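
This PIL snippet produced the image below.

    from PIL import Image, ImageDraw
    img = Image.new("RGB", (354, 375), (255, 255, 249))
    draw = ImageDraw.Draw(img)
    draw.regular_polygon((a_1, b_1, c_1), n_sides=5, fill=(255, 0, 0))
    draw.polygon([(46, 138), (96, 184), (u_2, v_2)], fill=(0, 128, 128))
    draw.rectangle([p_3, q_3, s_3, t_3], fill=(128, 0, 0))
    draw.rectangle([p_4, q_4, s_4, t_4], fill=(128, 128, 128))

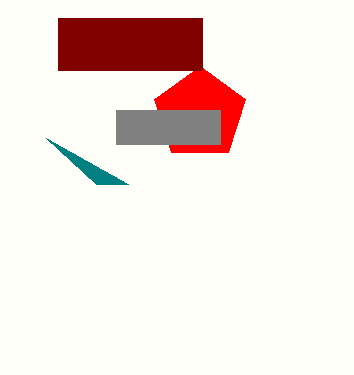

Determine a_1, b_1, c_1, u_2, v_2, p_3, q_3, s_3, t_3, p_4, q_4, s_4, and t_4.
a_1 = 200, b_1 = 114, c_1 = 48, u_2 = 128, v_2 = 184, p_3 = 58, q_3 = 18, s_3 = 202, t_3 = 70, p_4 = 116, q_4 = 110, s_4 = 220, t_4 = 144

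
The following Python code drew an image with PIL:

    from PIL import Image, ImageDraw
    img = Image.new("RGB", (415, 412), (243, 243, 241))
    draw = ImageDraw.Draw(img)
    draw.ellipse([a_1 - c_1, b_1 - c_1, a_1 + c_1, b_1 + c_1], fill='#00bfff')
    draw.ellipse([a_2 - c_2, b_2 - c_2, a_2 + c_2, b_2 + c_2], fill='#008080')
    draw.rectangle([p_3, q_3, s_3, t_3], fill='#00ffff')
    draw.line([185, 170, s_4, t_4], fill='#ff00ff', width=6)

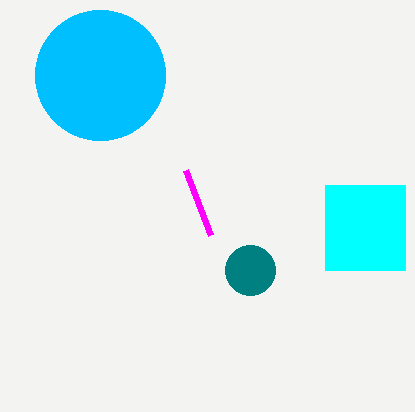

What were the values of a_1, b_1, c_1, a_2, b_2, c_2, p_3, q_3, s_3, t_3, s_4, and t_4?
a_1 = 100, b_1 = 75, c_1 = 65, a_2 = 250, b_2 = 270, c_2 = 25, p_3 = 325, q_3 = 185, s_3 = 405, t_3 = 270, s_4 = 210, t_4 = 235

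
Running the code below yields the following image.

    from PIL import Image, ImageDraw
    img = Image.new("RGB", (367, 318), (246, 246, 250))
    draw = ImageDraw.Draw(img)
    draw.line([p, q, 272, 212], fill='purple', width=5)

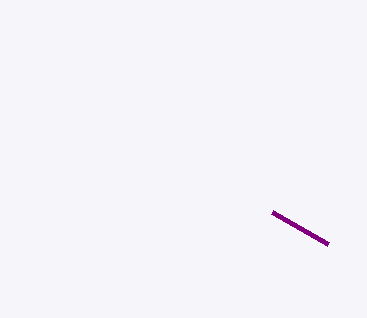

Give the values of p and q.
p = 328
q = 244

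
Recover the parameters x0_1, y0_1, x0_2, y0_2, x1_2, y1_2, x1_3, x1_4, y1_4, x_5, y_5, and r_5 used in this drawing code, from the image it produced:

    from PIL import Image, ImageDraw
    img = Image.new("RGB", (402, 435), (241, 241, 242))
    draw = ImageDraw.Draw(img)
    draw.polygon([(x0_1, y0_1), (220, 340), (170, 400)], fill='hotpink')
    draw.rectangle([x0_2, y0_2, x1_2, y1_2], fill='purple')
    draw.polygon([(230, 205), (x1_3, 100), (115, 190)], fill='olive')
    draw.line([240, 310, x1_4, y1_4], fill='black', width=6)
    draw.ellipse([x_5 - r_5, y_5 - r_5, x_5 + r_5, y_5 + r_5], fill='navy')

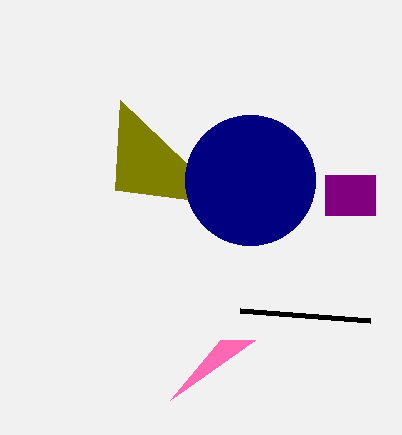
x0_1 = 255, y0_1 = 340, x0_2 = 325, y0_2 = 175, x1_2 = 375, y1_2 = 215, x1_3 = 120, x1_4 = 370, y1_4 = 320, x_5 = 250, y_5 = 180, r_5 = 65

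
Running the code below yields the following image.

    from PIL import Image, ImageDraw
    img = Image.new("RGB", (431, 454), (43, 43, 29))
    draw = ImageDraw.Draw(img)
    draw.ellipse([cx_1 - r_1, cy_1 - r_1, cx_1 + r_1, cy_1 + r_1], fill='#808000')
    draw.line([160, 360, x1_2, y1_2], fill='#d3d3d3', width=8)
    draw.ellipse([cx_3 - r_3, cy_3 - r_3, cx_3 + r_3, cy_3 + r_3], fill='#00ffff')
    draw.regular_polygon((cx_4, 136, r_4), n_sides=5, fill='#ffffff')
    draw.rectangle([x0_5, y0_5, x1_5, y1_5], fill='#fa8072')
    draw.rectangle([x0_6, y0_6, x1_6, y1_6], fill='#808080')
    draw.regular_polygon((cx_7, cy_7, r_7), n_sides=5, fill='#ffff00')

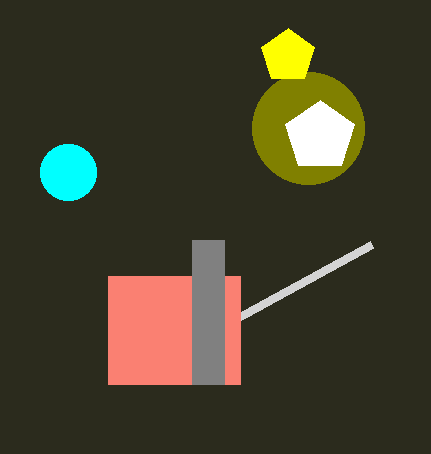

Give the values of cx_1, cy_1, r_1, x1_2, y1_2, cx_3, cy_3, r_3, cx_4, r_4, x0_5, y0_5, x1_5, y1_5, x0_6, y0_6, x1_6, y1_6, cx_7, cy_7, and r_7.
cx_1 = 308
cy_1 = 128
r_1 = 56
x1_2 = 372
y1_2 = 244
cx_3 = 68
cy_3 = 172
r_3 = 28
cx_4 = 320
r_4 = 36
x0_5 = 108
y0_5 = 276
x1_5 = 240
y1_5 = 384
x0_6 = 192
y0_6 = 240
x1_6 = 224
y1_6 = 384
cx_7 = 288
cy_7 = 56
r_7 = 28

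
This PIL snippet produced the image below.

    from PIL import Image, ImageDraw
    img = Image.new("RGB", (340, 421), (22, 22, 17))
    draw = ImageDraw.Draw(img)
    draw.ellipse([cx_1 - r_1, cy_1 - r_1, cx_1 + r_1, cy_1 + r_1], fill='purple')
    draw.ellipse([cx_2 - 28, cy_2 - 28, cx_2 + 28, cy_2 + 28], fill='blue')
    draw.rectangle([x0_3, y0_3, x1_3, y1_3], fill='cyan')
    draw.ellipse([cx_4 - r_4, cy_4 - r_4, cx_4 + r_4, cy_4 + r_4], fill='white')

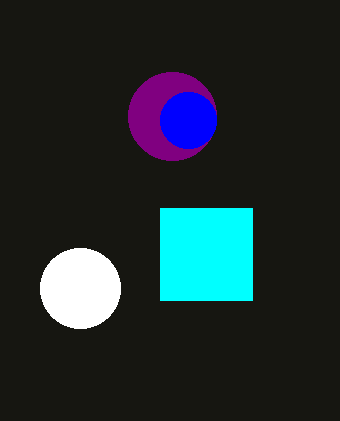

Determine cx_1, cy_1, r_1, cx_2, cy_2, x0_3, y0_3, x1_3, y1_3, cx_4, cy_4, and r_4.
cx_1 = 172, cy_1 = 116, r_1 = 44, cx_2 = 188, cy_2 = 120, x0_3 = 160, y0_3 = 208, x1_3 = 252, y1_3 = 300, cx_4 = 80, cy_4 = 288, r_4 = 40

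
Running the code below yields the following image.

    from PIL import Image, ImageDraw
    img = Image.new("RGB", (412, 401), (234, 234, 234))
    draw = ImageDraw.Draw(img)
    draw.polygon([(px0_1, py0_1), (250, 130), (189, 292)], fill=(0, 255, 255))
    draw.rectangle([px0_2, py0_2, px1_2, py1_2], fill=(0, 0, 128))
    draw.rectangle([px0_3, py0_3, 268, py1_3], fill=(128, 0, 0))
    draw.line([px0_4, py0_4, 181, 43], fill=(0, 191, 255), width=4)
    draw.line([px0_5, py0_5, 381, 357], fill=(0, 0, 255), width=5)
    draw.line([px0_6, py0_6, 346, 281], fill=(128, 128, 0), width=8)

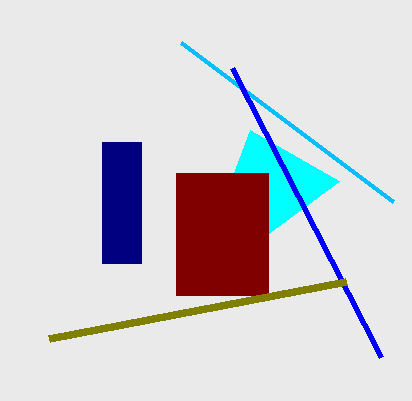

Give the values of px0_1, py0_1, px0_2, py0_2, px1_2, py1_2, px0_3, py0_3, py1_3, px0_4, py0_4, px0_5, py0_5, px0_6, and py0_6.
px0_1 = 339; py0_1 = 181; px0_2 = 102; py0_2 = 142; px1_2 = 141; py1_2 = 263; px0_3 = 176; py0_3 = 173; py1_3 = 295; px0_4 = 393; py0_4 = 202; px0_5 = 232; py0_5 = 68; px0_6 = 49; py0_6 = 338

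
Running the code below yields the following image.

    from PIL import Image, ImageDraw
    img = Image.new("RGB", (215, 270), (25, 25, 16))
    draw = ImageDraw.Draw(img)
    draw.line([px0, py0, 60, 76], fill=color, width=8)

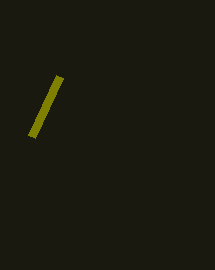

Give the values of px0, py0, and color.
px0 = 32
py0 = 136
color = 'olive'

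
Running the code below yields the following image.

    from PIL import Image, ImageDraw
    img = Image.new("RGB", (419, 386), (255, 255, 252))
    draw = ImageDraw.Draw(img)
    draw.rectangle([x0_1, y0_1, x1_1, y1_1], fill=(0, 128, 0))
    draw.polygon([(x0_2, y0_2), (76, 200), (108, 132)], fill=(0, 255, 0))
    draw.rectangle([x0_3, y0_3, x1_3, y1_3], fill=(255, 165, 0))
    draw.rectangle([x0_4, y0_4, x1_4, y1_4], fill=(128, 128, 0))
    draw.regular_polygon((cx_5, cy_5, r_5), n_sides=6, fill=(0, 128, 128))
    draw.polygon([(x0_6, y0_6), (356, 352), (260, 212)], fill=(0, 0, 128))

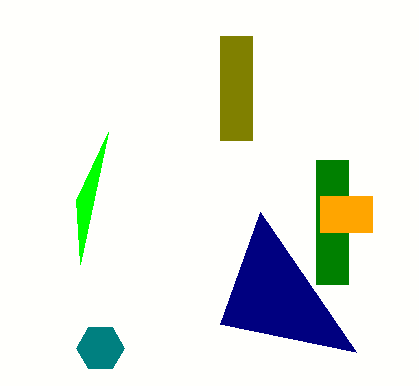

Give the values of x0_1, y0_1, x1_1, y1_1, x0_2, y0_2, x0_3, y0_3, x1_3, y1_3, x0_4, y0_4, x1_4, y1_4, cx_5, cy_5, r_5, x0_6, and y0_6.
x0_1 = 316; y0_1 = 160; x1_1 = 348; y1_1 = 284; x0_2 = 80; y0_2 = 264; x0_3 = 320; y0_3 = 196; x1_3 = 372; y1_3 = 232; x0_4 = 220; y0_4 = 36; x1_4 = 252; y1_4 = 140; cx_5 = 100; cy_5 = 348; r_5 = 24; x0_6 = 220; y0_6 = 324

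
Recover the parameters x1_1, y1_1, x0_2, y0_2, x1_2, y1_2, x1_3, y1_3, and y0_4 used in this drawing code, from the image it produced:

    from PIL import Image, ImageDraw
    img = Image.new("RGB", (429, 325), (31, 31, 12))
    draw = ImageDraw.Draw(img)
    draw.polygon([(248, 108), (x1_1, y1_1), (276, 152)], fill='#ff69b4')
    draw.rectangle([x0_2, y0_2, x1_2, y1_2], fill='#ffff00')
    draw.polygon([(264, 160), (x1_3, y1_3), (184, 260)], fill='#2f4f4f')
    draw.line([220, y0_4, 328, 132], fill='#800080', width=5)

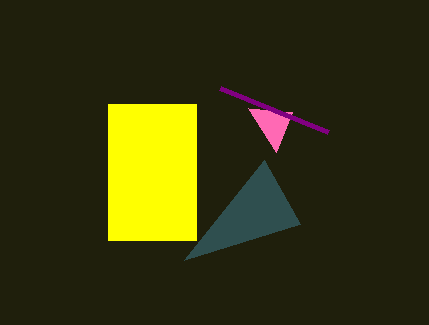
x1_1 = 292; y1_1 = 112; x0_2 = 108; y0_2 = 104; x1_2 = 196; y1_2 = 240; x1_3 = 300; y1_3 = 224; y0_4 = 88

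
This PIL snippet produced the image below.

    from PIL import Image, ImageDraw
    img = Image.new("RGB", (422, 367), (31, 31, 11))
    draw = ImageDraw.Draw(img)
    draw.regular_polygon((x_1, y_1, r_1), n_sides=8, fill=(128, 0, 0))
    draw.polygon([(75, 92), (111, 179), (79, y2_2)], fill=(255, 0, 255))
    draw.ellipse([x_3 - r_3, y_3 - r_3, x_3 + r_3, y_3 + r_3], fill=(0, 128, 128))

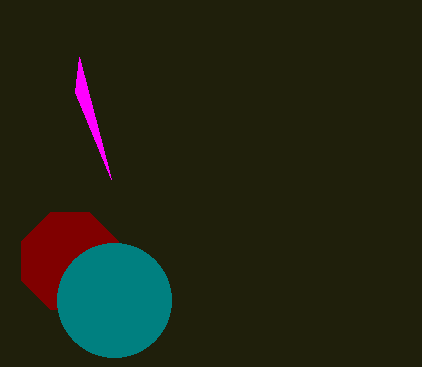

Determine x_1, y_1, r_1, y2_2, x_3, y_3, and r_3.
x_1 = 70, y_1 = 261, r_1 = 52, y2_2 = 57, x_3 = 114, y_3 = 300, r_3 = 57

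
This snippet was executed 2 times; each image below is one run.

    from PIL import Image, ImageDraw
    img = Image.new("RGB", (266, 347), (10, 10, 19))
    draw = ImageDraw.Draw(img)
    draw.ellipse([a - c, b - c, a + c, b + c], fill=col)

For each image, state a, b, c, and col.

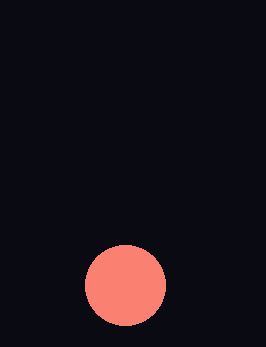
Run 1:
a = 125
b = 285
c = 40
col = 'salmon'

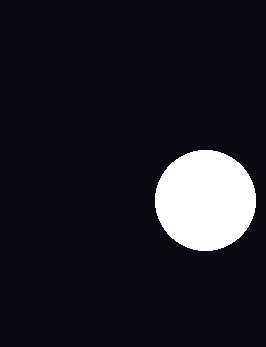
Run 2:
a = 205; b = 200; c = 50; col = 'white'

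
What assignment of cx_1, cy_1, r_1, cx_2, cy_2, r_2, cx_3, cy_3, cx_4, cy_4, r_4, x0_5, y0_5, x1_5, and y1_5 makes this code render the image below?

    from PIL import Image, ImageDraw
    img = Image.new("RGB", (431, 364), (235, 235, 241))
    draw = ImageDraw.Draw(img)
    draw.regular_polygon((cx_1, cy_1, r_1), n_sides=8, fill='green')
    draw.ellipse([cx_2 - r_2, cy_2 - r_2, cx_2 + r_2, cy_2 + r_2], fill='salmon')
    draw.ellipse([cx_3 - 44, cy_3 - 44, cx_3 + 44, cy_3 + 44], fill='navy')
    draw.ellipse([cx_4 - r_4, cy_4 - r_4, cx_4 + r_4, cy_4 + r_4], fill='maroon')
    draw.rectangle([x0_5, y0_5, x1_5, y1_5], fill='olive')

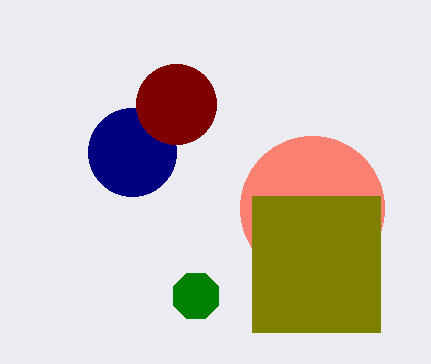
cx_1 = 196; cy_1 = 296; r_1 = 24; cx_2 = 312; cy_2 = 208; r_2 = 72; cx_3 = 132; cy_3 = 152; cx_4 = 176; cy_4 = 104; r_4 = 40; x0_5 = 252; y0_5 = 196; x1_5 = 380; y1_5 = 332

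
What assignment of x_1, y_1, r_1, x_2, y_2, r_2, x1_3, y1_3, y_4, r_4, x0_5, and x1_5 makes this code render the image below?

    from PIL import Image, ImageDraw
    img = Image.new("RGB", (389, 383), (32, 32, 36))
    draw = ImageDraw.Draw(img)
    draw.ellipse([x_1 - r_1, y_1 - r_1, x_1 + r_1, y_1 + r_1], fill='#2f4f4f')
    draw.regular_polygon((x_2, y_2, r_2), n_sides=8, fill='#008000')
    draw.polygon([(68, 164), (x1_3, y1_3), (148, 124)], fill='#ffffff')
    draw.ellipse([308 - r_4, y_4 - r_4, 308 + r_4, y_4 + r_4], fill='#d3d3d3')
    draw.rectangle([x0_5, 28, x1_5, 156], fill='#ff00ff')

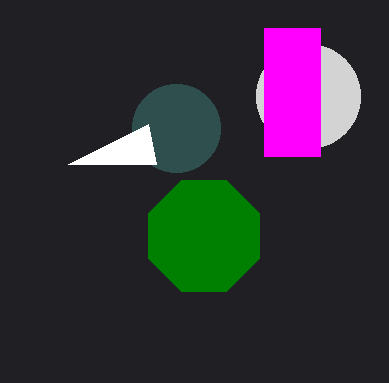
x_1 = 176, y_1 = 128, r_1 = 44, x_2 = 204, y_2 = 236, r_2 = 60, x1_3 = 156, y1_3 = 164, y_4 = 96, r_4 = 52, x0_5 = 264, x1_5 = 320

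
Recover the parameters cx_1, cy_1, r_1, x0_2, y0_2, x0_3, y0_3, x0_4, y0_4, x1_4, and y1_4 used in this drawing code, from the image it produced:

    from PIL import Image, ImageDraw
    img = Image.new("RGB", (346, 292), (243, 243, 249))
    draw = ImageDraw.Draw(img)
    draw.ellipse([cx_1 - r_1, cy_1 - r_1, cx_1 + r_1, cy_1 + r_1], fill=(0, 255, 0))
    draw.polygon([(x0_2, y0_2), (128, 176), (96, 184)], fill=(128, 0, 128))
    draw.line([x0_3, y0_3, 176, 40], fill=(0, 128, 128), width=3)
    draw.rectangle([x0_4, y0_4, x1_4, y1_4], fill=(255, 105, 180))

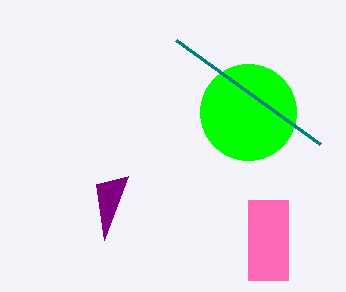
cx_1 = 248; cy_1 = 112; r_1 = 48; x0_2 = 104; y0_2 = 240; x0_3 = 320; y0_3 = 144; x0_4 = 248; y0_4 = 200; x1_4 = 288; y1_4 = 280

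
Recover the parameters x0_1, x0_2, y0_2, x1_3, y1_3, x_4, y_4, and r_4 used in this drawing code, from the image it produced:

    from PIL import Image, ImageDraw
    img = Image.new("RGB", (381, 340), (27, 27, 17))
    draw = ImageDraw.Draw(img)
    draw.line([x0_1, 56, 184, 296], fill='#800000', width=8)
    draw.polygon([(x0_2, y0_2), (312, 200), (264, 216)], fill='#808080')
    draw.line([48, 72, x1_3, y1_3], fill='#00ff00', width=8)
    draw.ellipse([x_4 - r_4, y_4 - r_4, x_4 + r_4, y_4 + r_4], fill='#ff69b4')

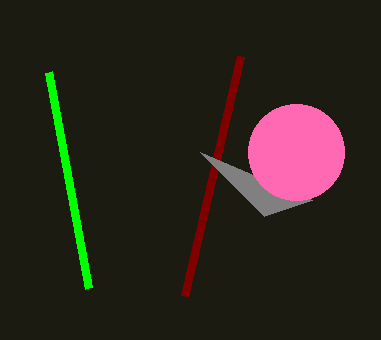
x0_1 = 240, x0_2 = 200, y0_2 = 152, x1_3 = 88, y1_3 = 288, x_4 = 296, y_4 = 152, r_4 = 48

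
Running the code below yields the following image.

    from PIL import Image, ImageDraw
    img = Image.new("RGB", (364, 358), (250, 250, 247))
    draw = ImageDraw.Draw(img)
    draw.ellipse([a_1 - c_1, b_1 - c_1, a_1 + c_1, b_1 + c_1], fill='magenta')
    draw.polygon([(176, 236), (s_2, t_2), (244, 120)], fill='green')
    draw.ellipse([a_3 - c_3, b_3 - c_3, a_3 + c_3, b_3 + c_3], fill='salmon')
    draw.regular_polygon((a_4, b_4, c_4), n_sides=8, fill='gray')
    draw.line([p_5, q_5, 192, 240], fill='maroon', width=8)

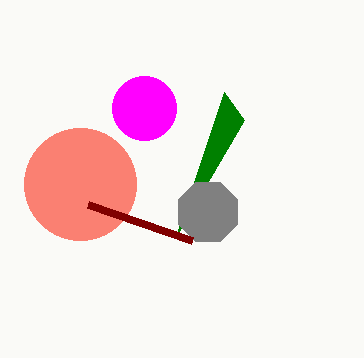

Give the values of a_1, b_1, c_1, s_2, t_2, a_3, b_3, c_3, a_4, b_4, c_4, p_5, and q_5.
a_1 = 144
b_1 = 108
c_1 = 32
s_2 = 224
t_2 = 92
a_3 = 80
b_3 = 184
c_3 = 56
a_4 = 208
b_4 = 212
c_4 = 32
p_5 = 88
q_5 = 204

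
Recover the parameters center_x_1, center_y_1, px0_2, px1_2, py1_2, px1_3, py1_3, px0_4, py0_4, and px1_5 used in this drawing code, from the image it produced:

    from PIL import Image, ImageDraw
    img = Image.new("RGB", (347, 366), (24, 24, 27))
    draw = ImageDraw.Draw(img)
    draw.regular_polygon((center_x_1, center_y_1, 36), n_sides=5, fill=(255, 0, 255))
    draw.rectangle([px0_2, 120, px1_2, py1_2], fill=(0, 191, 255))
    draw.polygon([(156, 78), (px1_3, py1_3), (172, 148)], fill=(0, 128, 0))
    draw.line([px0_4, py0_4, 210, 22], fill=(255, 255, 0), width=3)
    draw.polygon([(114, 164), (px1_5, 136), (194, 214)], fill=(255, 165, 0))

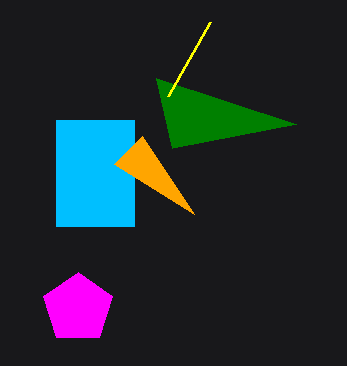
center_x_1 = 78; center_y_1 = 308; px0_2 = 56; px1_2 = 134; py1_2 = 226; px1_3 = 296; py1_3 = 124; px0_4 = 168; py0_4 = 96; px1_5 = 142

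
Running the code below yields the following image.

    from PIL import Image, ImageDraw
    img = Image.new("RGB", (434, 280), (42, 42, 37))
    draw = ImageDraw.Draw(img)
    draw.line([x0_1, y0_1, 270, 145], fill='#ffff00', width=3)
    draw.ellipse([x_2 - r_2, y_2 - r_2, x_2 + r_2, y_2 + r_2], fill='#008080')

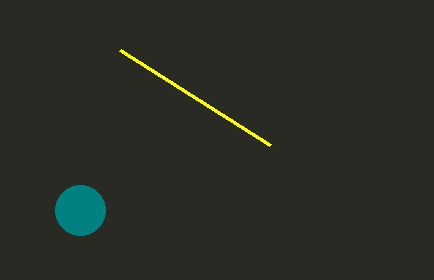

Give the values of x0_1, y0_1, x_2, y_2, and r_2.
x0_1 = 120
y0_1 = 50
x_2 = 80
y_2 = 210
r_2 = 25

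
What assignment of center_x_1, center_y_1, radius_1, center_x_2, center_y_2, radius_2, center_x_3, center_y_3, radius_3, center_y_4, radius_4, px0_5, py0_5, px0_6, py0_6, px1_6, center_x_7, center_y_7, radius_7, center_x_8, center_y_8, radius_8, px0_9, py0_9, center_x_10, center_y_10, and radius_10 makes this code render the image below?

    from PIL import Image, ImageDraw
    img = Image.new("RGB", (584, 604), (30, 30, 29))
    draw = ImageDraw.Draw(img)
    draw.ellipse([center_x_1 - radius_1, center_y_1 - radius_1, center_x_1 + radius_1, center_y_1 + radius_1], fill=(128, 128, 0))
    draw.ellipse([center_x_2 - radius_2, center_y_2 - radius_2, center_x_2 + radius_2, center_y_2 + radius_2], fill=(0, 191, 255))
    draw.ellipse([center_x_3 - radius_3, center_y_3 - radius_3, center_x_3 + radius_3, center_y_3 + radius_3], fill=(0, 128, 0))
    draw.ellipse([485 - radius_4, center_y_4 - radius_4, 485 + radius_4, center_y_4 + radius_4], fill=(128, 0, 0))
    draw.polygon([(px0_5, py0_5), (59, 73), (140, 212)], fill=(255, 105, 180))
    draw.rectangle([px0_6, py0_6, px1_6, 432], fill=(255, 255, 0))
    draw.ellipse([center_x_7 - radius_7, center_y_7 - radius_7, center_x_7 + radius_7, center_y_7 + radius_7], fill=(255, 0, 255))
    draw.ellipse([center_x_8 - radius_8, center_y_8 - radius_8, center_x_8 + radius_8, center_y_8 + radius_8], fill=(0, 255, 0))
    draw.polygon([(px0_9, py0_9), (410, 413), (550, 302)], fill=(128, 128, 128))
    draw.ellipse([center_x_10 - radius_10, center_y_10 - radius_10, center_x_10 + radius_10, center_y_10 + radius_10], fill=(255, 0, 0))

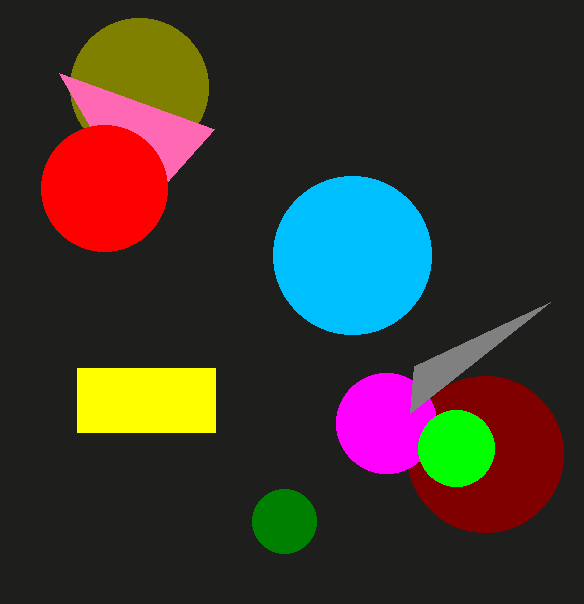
center_x_1 = 139; center_y_1 = 87; radius_1 = 69; center_x_2 = 352; center_y_2 = 255; radius_2 = 79; center_x_3 = 284; center_y_3 = 521; radius_3 = 32; center_y_4 = 454; radius_4 = 78; px0_5 = 214; py0_5 = 129; px0_6 = 77; py0_6 = 368; px1_6 = 215; center_x_7 = 386; center_y_7 = 423; radius_7 = 50; center_x_8 = 456; center_y_8 = 448; radius_8 = 38; px0_9 = 414; py0_9 = 366; center_x_10 = 104; center_y_10 = 188; radius_10 = 63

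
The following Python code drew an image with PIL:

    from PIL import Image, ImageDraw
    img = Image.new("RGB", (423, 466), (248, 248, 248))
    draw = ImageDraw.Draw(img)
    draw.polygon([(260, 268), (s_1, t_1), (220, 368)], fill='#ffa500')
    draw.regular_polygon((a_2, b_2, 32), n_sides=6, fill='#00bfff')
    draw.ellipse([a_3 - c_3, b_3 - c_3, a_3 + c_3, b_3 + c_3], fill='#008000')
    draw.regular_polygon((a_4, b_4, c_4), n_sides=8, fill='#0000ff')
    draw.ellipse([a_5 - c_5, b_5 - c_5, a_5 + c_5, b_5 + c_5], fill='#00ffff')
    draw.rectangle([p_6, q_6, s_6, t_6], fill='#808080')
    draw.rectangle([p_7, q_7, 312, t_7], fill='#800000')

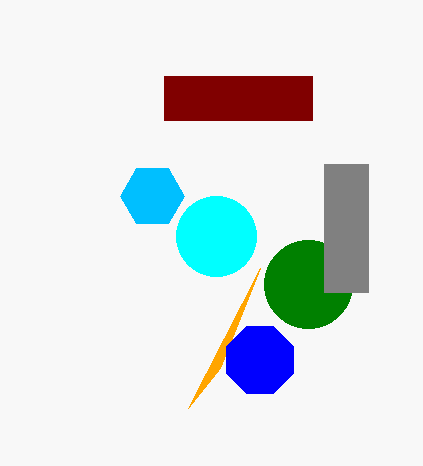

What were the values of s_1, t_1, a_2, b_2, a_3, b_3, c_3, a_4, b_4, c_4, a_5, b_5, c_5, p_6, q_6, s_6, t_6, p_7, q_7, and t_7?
s_1 = 188
t_1 = 408
a_2 = 152
b_2 = 196
a_3 = 308
b_3 = 284
c_3 = 44
a_4 = 260
b_4 = 360
c_4 = 36
a_5 = 216
b_5 = 236
c_5 = 40
p_6 = 324
q_6 = 164
s_6 = 368
t_6 = 292
p_7 = 164
q_7 = 76
t_7 = 120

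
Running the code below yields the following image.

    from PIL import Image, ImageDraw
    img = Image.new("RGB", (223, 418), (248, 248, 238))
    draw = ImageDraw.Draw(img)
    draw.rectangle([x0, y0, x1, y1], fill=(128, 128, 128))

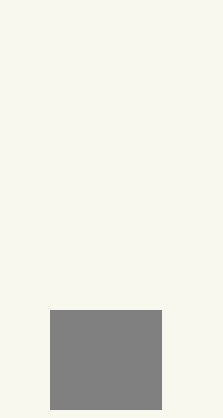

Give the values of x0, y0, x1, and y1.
x0 = 50; y0 = 310; x1 = 161; y1 = 409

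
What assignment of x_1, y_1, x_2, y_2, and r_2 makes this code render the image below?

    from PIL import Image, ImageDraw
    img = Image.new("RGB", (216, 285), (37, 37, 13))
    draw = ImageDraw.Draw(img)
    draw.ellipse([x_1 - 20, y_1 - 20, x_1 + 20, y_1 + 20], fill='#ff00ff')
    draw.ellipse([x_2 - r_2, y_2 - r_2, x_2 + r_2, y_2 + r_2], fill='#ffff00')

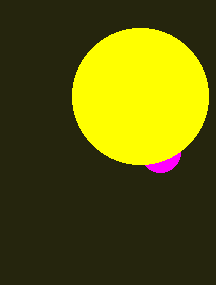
x_1 = 160
y_1 = 152
x_2 = 140
y_2 = 96
r_2 = 68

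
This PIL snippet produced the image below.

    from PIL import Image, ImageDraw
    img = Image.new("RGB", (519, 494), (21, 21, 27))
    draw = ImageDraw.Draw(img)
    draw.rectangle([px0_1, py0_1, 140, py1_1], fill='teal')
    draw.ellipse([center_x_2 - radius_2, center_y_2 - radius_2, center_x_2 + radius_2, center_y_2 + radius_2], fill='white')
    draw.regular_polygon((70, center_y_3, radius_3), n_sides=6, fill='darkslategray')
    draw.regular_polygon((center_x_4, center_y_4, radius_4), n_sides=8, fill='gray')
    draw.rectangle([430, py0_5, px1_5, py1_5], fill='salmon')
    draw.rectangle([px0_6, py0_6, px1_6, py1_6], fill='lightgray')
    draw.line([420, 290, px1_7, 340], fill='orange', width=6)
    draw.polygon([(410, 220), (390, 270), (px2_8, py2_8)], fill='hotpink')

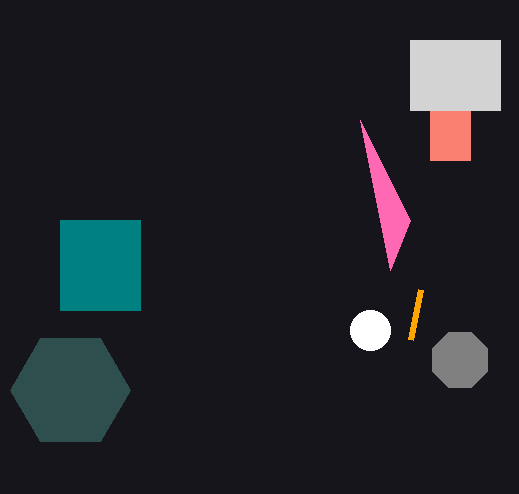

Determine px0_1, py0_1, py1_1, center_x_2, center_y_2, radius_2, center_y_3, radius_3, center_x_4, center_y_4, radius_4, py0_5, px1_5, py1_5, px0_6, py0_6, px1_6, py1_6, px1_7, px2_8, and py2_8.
px0_1 = 60, py0_1 = 220, py1_1 = 310, center_x_2 = 370, center_y_2 = 330, radius_2 = 20, center_y_3 = 390, radius_3 = 60, center_x_4 = 460, center_y_4 = 360, radius_4 = 30, py0_5 = 40, px1_5 = 470, py1_5 = 160, px0_6 = 410, py0_6 = 40, px1_6 = 500, py1_6 = 110, px1_7 = 410, px2_8 = 360, py2_8 = 120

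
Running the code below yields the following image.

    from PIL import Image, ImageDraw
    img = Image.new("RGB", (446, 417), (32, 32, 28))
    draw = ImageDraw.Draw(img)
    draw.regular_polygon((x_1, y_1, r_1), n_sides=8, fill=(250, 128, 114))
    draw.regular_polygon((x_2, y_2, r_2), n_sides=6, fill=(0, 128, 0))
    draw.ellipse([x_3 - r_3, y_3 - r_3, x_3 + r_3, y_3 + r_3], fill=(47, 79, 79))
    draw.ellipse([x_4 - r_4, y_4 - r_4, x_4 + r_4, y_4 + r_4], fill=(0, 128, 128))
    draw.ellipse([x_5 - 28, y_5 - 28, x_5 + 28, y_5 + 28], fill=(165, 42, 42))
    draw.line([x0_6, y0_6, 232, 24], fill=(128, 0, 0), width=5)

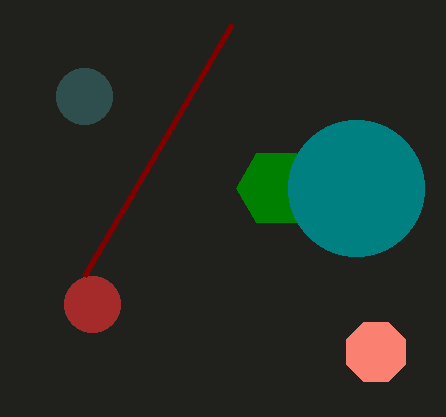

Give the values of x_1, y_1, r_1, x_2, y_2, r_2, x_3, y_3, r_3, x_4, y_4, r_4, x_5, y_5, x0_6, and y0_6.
x_1 = 376, y_1 = 352, r_1 = 32, x_2 = 276, y_2 = 188, r_2 = 40, x_3 = 84, y_3 = 96, r_3 = 28, x_4 = 356, y_4 = 188, r_4 = 68, x_5 = 92, y_5 = 304, x0_6 = 84, y0_6 = 276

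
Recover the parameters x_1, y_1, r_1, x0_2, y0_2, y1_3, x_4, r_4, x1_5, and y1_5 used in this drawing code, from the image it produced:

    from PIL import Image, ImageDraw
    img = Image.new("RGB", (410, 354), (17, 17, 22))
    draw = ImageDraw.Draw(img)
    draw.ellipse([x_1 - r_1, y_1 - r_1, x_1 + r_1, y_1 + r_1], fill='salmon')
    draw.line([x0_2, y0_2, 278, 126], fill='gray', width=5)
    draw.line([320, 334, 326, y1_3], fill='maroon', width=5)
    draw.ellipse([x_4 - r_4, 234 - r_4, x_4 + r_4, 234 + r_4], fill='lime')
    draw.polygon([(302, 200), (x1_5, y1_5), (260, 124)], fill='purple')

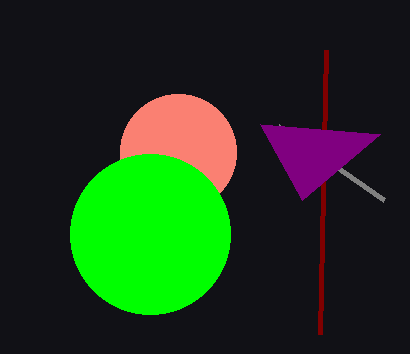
x_1 = 178
y_1 = 152
r_1 = 58
x0_2 = 384
y0_2 = 200
y1_3 = 50
x_4 = 150
r_4 = 80
x1_5 = 380
y1_5 = 134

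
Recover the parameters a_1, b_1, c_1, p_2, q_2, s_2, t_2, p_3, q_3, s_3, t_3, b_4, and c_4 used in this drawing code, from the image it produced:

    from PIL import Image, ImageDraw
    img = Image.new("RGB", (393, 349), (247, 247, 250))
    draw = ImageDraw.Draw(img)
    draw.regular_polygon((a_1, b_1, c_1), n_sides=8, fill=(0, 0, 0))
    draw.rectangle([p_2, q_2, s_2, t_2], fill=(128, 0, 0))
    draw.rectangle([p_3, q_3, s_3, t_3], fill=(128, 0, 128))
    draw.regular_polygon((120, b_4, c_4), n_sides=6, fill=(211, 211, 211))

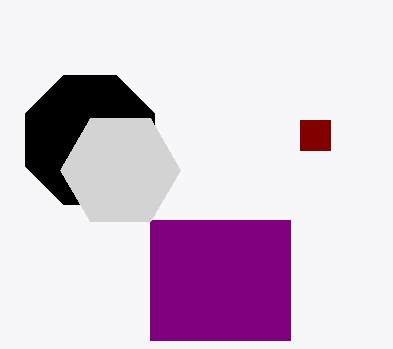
a_1 = 90
b_1 = 140
c_1 = 70
p_2 = 300
q_2 = 120
s_2 = 330
t_2 = 150
p_3 = 150
q_3 = 220
s_3 = 290
t_3 = 340
b_4 = 170
c_4 = 60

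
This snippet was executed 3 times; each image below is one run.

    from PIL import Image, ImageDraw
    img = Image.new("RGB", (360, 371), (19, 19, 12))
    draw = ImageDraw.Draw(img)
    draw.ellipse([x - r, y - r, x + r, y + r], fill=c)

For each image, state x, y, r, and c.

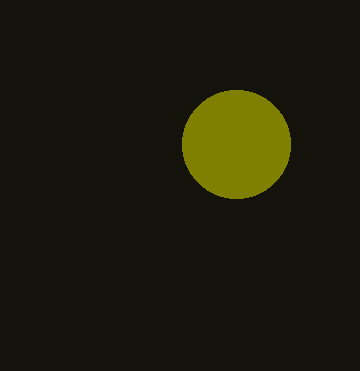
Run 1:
x = 236; y = 144; r = 54; c = 'olive'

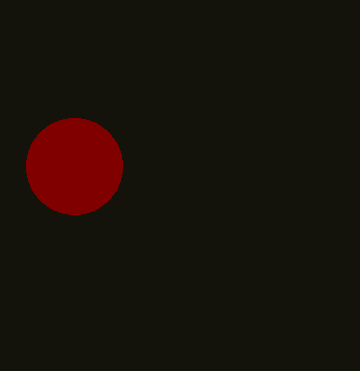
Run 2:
x = 74; y = 166; r = 48; c = 'maroon'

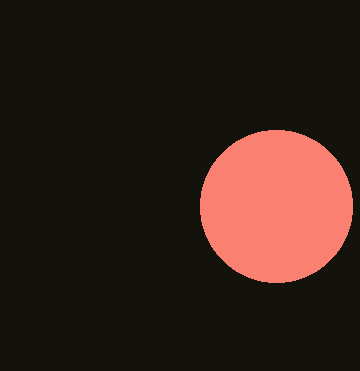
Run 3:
x = 276
y = 206
r = 76
c = 'salmon'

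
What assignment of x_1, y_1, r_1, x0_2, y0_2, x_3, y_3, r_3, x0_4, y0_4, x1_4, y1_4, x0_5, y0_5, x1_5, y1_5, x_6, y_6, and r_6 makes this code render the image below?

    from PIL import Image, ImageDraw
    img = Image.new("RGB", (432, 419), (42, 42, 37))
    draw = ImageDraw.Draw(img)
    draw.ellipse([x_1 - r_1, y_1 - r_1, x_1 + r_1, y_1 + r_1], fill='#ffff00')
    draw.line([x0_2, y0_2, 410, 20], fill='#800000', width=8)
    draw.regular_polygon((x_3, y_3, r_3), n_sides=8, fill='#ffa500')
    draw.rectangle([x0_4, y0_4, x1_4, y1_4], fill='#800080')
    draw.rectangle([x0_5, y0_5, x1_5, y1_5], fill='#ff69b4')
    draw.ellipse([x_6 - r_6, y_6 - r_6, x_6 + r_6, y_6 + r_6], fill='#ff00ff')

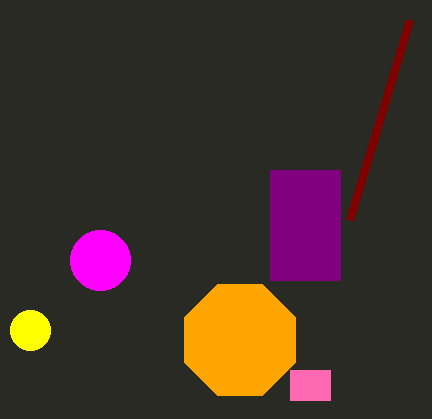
x_1 = 30, y_1 = 330, r_1 = 20, x0_2 = 350, y0_2 = 220, x_3 = 240, y_3 = 340, r_3 = 60, x0_4 = 270, y0_4 = 170, x1_4 = 340, y1_4 = 280, x0_5 = 290, y0_5 = 370, x1_5 = 330, y1_5 = 400, x_6 = 100, y_6 = 260, r_6 = 30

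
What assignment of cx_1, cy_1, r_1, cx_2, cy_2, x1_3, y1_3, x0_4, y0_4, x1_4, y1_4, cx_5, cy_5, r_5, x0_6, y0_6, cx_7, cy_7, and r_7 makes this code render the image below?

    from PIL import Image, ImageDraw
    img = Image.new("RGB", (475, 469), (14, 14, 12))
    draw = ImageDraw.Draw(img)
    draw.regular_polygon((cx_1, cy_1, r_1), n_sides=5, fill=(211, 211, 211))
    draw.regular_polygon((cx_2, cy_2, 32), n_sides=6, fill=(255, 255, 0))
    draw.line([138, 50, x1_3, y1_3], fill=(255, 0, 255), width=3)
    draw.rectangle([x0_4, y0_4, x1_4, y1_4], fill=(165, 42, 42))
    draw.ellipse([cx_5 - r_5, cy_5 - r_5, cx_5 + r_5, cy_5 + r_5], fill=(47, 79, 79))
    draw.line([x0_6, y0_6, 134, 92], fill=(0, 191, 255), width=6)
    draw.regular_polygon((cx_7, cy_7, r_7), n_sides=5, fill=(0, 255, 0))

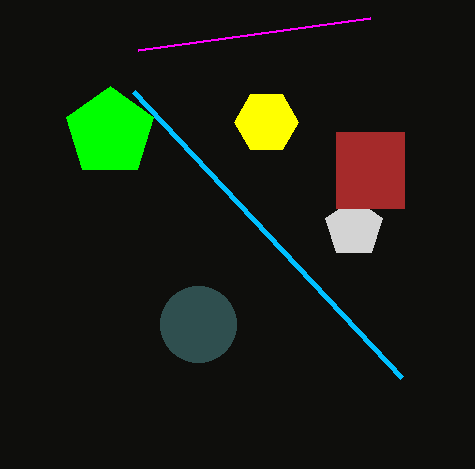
cx_1 = 354; cy_1 = 228; r_1 = 30; cx_2 = 266; cy_2 = 122; x1_3 = 370; y1_3 = 18; x0_4 = 336; y0_4 = 132; x1_4 = 404; y1_4 = 208; cx_5 = 198; cy_5 = 324; r_5 = 38; x0_6 = 402; y0_6 = 378; cx_7 = 110; cy_7 = 132; r_7 = 46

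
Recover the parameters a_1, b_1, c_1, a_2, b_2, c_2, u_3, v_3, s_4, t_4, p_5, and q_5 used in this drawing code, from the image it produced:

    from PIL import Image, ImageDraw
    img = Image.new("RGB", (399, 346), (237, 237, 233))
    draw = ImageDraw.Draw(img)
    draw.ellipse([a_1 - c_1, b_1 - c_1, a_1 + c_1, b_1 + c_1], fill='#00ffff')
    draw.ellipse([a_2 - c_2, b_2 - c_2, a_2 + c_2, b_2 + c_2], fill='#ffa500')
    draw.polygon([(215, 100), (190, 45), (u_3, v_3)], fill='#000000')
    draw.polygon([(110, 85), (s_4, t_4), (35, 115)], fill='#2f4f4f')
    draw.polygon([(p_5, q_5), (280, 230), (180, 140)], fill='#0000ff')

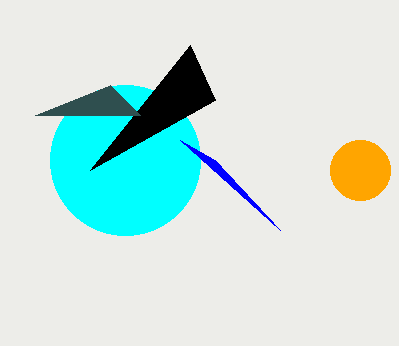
a_1 = 125; b_1 = 160; c_1 = 75; a_2 = 360; b_2 = 170; c_2 = 30; u_3 = 90; v_3 = 170; s_4 = 140; t_4 = 115; p_5 = 215; q_5 = 160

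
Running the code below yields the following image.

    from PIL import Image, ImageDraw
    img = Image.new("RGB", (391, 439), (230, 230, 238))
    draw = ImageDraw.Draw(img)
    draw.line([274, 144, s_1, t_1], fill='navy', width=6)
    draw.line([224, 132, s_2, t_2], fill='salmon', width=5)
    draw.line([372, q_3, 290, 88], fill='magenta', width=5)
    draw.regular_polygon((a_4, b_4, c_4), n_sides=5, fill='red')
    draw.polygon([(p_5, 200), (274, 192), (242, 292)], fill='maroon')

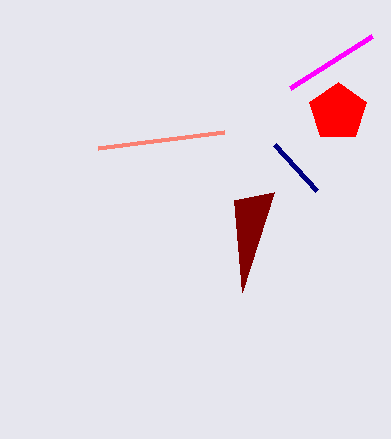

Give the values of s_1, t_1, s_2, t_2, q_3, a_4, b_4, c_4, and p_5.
s_1 = 316
t_1 = 190
s_2 = 98
t_2 = 148
q_3 = 36
a_4 = 338
b_4 = 112
c_4 = 30
p_5 = 234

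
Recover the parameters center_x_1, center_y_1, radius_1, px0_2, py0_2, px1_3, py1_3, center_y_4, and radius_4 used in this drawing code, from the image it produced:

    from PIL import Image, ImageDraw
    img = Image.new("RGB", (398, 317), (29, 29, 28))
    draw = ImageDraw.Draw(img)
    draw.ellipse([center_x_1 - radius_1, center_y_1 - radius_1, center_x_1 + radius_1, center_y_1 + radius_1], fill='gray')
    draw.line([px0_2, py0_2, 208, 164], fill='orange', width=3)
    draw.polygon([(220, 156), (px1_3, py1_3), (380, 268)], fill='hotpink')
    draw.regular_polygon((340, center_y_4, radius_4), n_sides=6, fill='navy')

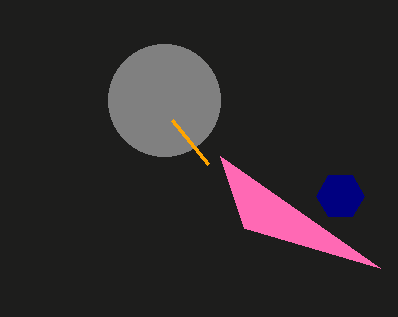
center_x_1 = 164, center_y_1 = 100, radius_1 = 56, px0_2 = 172, py0_2 = 120, px1_3 = 244, py1_3 = 228, center_y_4 = 196, radius_4 = 24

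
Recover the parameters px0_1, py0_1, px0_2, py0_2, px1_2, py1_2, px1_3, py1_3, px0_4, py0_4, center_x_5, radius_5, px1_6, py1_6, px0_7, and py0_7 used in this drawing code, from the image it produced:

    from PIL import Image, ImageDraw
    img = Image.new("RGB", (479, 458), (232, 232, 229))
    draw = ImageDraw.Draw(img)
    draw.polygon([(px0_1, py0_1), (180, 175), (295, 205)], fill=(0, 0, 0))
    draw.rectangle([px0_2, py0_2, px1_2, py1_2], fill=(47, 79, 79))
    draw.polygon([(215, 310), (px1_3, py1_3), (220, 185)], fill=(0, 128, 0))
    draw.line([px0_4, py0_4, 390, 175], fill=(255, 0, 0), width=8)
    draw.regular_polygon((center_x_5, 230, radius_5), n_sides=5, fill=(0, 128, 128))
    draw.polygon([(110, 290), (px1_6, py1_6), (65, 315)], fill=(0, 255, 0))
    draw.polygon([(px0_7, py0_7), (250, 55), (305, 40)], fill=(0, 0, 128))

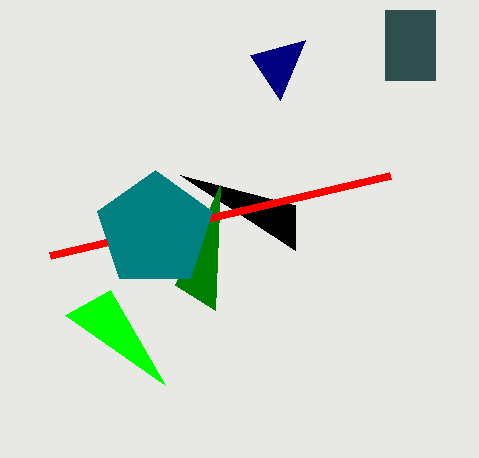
px0_1 = 295
py0_1 = 250
px0_2 = 385
py0_2 = 10
px1_2 = 435
py1_2 = 80
px1_3 = 175
py1_3 = 285
px0_4 = 50
py0_4 = 255
center_x_5 = 155
radius_5 = 60
px1_6 = 165
py1_6 = 385
px0_7 = 280
py0_7 = 100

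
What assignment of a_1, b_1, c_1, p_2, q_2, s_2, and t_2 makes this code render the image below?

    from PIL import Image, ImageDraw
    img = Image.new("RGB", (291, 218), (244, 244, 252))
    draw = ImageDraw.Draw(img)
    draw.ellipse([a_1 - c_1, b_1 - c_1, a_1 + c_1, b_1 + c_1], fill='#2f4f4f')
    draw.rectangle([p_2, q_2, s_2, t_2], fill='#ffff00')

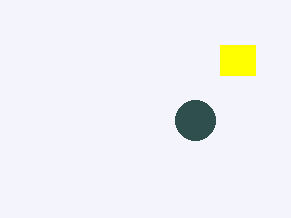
a_1 = 195, b_1 = 120, c_1 = 20, p_2 = 220, q_2 = 45, s_2 = 255, t_2 = 75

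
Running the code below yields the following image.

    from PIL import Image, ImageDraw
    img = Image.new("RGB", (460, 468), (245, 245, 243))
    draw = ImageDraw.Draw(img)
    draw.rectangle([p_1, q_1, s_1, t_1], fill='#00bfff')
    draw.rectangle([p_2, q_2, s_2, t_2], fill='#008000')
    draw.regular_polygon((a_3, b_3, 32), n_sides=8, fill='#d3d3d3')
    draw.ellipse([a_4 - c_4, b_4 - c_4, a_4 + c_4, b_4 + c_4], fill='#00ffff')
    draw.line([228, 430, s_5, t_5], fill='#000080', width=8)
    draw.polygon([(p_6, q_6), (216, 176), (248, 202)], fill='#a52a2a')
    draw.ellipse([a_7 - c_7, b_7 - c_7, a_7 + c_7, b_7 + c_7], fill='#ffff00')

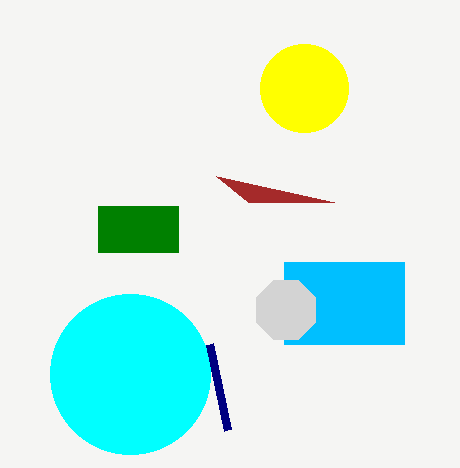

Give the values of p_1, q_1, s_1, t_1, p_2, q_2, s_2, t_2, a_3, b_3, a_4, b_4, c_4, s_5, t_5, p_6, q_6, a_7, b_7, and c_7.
p_1 = 284
q_1 = 262
s_1 = 404
t_1 = 344
p_2 = 98
q_2 = 206
s_2 = 178
t_2 = 252
a_3 = 286
b_3 = 310
a_4 = 130
b_4 = 374
c_4 = 80
s_5 = 210
t_5 = 344
p_6 = 334
q_6 = 202
a_7 = 304
b_7 = 88
c_7 = 44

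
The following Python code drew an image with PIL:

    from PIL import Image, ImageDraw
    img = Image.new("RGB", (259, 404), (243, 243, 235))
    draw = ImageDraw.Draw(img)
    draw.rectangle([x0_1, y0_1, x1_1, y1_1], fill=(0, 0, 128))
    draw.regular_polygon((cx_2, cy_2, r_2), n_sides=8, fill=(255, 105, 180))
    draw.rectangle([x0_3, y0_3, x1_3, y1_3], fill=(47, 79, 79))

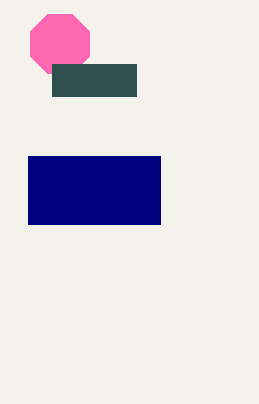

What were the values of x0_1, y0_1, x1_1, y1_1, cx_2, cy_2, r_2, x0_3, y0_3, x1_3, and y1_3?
x0_1 = 28
y0_1 = 156
x1_1 = 160
y1_1 = 224
cx_2 = 60
cy_2 = 44
r_2 = 32
x0_3 = 52
y0_3 = 64
x1_3 = 136
y1_3 = 96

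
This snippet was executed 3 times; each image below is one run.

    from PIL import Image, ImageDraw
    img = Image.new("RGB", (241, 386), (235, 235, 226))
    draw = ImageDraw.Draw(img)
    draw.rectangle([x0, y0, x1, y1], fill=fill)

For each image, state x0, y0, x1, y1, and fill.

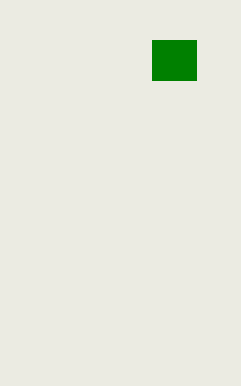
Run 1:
x0 = 152, y0 = 40, x1 = 196, y1 = 80, fill = 'green'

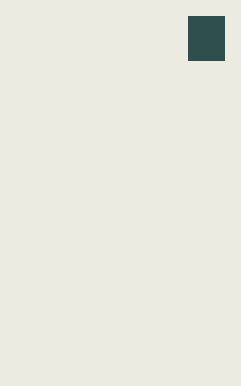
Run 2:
x0 = 188
y0 = 16
x1 = 224
y1 = 60
fill = 'darkslategray'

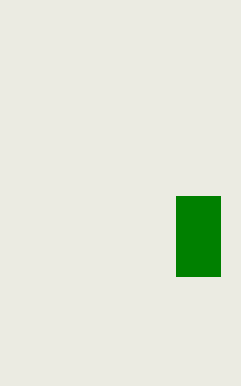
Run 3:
x0 = 176, y0 = 196, x1 = 220, y1 = 276, fill = 'green'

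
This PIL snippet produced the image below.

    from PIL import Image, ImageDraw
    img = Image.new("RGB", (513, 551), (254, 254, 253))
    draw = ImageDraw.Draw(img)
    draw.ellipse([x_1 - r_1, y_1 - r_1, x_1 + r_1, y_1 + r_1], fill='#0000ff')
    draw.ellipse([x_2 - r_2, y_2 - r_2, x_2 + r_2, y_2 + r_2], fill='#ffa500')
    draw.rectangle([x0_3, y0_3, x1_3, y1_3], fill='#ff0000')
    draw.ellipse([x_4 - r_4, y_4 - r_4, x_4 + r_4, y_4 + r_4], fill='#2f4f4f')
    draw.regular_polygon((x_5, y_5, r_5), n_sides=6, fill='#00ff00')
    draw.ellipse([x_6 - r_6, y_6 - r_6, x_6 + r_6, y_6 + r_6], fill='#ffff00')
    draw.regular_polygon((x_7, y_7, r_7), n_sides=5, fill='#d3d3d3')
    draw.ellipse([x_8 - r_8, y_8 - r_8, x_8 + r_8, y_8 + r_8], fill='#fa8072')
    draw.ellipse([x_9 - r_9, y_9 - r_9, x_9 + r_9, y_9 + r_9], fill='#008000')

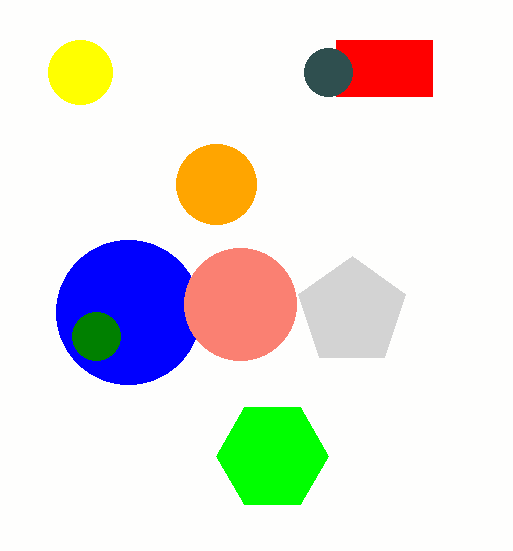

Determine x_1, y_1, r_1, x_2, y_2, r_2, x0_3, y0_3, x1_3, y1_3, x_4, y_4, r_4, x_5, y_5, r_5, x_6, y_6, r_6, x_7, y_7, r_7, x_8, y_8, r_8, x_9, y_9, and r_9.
x_1 = 128, y_1 = 312, r_1 = 72, x_2 = 216, y_2 = 184, r_2 = 40, x0_3 = 336, y0_3 = 40, x1_3 = 432, y1_3 = 96, x_4 = 328, y_4 = 72, r_4 = 24, x_5 = 272, y_5 = 456, r_5 = 56, x_6 = 80, y_6 = 72, r_6 = 32, x_7 = 352, y_7 = 312, r_7 = 56, x_8 = 240, y_8 = 304, r_8 = 56, x_9 = 96, y_9 = 336, r_9 = 24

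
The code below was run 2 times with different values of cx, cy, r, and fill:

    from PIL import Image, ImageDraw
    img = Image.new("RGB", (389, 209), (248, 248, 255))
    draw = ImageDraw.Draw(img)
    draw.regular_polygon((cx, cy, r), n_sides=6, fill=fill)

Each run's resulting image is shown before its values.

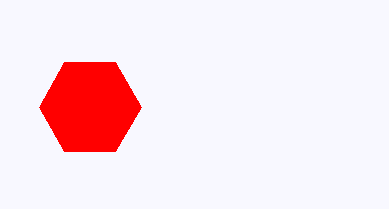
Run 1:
cx = 90, cy = 107, r = 51, fill = 'red'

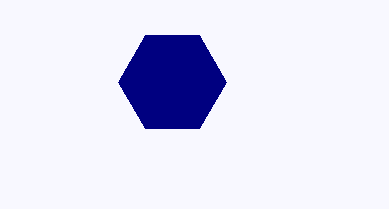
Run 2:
cx = 172; cy = 82; r = 54; fill = 'navy'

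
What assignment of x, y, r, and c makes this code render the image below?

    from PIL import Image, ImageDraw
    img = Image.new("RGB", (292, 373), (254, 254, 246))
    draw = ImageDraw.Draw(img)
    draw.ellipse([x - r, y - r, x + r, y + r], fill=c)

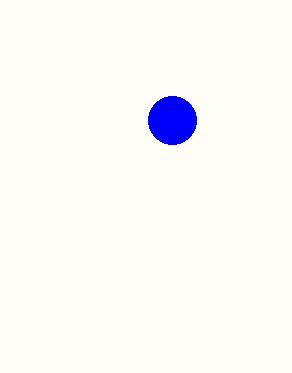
x = 172
y = 120
r = 24
c = 'blue'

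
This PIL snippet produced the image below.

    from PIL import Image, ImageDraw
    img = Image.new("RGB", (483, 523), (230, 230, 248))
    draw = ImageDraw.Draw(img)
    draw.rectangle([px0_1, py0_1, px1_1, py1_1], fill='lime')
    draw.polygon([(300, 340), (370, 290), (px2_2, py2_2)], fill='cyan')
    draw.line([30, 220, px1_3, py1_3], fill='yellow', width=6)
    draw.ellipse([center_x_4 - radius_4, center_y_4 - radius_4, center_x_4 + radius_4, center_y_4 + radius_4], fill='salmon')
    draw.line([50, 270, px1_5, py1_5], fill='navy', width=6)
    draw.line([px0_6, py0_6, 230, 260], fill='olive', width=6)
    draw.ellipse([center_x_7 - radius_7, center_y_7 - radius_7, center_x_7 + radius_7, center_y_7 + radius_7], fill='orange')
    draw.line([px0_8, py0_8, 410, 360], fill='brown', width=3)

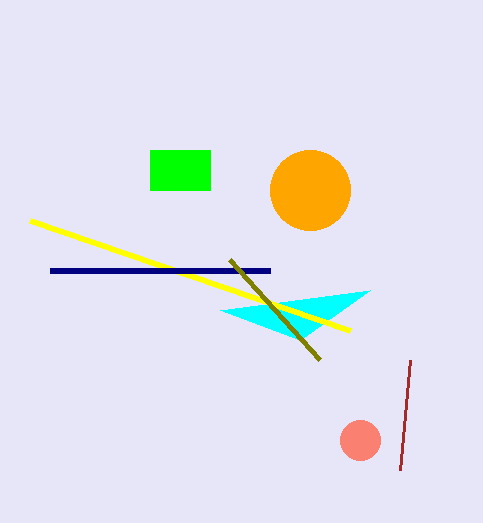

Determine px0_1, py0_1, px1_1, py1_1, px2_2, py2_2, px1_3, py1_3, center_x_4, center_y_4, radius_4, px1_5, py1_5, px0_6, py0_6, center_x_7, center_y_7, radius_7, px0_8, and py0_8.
px0_1 = 150
py0_1 = 150
px1_1 = 210
py1_1 = 190
px2_2 = 220
py2_2 = 310
px1_3 = 350
py1_3 = 330
center_x_4 = 360
center_y_4 = 440
radius_4 = 20
px1_5 = 270
py1_5 = 270
px0_6 = 320
py0_6 = 360
center_x_7 = 310
center_y_7 = 190
radius_7 = 40
px0_8 = 400
py0_8 = 470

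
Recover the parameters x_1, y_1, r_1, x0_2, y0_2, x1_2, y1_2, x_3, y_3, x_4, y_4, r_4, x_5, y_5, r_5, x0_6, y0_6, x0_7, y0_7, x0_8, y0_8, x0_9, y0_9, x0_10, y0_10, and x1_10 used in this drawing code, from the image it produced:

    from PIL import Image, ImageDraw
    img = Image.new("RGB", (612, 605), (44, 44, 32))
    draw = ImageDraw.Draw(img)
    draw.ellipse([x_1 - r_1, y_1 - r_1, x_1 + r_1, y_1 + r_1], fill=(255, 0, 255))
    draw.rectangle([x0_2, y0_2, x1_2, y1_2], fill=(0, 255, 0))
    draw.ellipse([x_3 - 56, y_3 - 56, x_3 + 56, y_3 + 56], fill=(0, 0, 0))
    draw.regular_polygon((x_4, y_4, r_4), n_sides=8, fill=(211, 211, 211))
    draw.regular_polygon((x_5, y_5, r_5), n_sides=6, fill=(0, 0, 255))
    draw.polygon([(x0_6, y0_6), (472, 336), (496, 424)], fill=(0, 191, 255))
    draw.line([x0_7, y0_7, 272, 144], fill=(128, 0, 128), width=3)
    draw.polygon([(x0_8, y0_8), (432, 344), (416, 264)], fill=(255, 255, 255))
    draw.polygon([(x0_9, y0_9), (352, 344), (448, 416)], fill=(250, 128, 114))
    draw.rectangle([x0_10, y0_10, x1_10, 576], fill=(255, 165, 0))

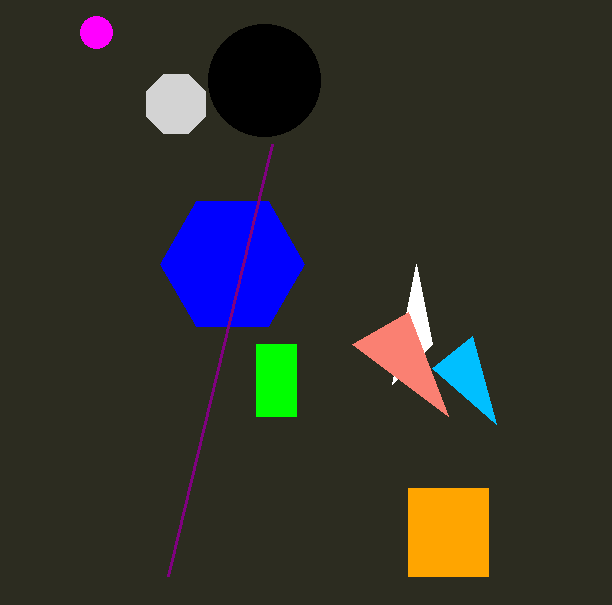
x_1 = 96
y_1 = 32
r_1 = 16
x0_2 = 256
y0_2 = 344
x1_2 = 296
y1_2 = 416
x_3 = 264
y_3 = 80
x_4 = 176
y_4 = 104
r_4 = 32
x_5 = 232
y_5 = 264
r_5 = 72
x0_6 = 432
y0_6 = 368
x0_7 = 168
y0_7 = 576
x0_8 = 392
y0_8 = 384
x0_9 = 408
y0_9 = 312
x0_10 = 408
y0_10 = 488
x1_10 = 488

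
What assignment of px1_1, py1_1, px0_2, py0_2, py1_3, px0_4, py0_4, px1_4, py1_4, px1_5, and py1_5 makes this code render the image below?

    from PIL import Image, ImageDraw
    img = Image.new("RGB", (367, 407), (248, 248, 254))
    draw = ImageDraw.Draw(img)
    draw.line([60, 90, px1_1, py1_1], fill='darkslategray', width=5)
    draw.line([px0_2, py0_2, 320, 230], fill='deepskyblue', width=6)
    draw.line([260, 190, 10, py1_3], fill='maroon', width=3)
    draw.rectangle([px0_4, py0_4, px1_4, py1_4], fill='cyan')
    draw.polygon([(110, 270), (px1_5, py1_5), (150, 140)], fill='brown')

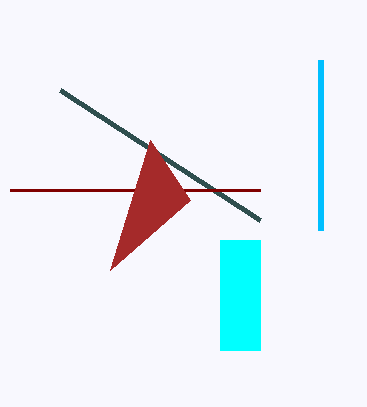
px1_1 = 260; py1_1 = 220; px0_2 = 320; py0_2 = 60; py1_3 = 190; px0_4 = 220; py0_4 = 240; px1_4 = 260; py1_4 = 350; px1_5 = 190; py1_5 = 200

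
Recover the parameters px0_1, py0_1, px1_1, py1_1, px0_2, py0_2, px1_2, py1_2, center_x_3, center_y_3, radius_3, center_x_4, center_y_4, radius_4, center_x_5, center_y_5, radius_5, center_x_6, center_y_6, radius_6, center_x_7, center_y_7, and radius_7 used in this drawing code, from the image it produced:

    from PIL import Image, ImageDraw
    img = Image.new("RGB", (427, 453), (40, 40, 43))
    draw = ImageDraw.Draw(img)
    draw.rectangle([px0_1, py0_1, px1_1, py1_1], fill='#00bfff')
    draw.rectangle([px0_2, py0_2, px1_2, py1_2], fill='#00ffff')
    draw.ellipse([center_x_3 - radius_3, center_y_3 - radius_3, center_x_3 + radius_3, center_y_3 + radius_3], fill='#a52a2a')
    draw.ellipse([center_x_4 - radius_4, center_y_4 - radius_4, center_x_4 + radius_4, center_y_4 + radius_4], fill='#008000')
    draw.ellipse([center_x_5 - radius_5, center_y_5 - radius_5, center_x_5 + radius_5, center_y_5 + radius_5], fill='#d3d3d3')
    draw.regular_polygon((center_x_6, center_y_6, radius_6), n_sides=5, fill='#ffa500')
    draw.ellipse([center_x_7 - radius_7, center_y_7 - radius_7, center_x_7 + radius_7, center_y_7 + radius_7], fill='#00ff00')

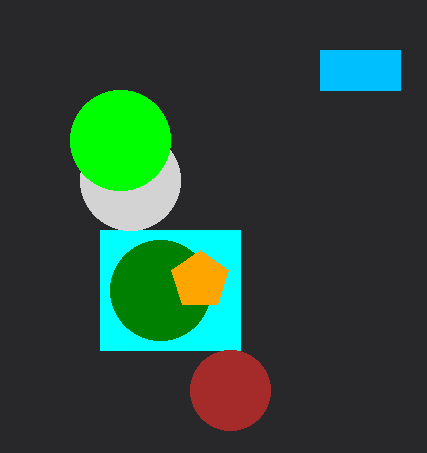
px0_1 = 320
py0_1 = 50
px1_1 = 400
py1_1 = 90
px0_2 = 100
py0_2 = 230
px1_2 = 240
py1_2 = 350
center_x_3 = 230
center_y_3 = 390
radius_3 = 40
center_x_4 = 160
center_y_4 = 290
radius_4 = 50
center_x_5 = 130
center_y_5 = 180
radius_5 = 50
center_x_6 = 200
center_y_6 = 280
radius_6 = 30
center_x_7 = 120
center_y_7 = 140
radius_7 = 50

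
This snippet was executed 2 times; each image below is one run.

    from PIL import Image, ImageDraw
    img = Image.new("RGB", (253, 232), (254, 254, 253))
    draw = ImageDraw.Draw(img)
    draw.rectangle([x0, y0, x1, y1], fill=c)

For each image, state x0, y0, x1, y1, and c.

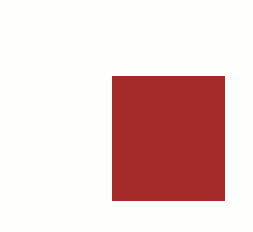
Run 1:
x0 = 112; y0 = 76; x1 = 224; y1 = 200; c = 'brown'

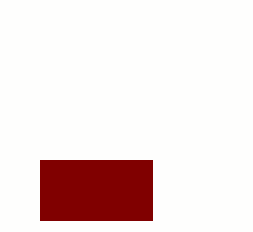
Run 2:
x0 = 40; y0 = 160; x1 = 152; y1 = 220; c = 'maroon'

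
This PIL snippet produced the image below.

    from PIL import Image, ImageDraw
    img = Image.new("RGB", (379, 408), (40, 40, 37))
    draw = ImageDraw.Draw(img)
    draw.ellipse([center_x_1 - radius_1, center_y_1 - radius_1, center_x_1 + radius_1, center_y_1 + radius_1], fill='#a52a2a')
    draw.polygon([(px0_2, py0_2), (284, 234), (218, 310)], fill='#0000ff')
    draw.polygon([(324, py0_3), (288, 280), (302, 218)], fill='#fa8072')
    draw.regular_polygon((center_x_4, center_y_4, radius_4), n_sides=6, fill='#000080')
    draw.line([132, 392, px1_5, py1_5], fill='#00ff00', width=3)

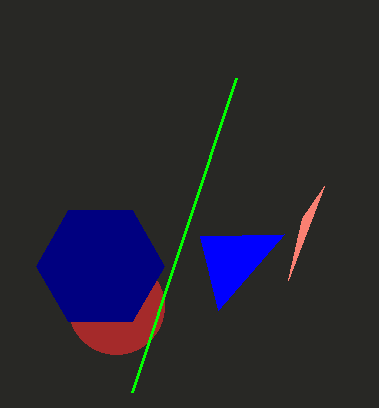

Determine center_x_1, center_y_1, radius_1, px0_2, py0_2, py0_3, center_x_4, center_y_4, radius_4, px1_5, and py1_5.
center_x_1 = 116, center_y_1 = 306, radius_1 = 48, px0_2 = 200, py0_2 = 236, py0_3 = 186, center_x_4 = 100, center_y_4 = 266, radius_4 = 64, px1_5 = 236, py1_5 = 78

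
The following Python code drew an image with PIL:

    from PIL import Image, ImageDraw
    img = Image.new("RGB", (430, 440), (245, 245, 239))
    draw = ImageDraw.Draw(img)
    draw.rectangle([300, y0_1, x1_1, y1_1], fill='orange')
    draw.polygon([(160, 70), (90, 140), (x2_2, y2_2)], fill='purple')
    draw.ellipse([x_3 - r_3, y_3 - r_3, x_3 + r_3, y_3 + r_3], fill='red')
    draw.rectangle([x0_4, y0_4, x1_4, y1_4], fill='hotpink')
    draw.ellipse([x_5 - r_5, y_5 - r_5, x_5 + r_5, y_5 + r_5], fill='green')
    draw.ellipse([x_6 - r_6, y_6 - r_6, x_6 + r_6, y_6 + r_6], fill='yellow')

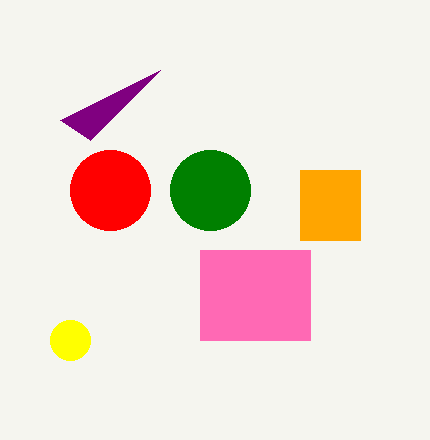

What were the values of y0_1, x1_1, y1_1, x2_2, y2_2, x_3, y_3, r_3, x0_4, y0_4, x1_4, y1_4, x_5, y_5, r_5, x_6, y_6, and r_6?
y0_1 = 170; x1_1 = 360; y1_1 = 240; x2_2 = 60; y2_2 = 120; x_3 = 110; y_3 = 190; r_3 = 40; x0_4 = 200; y0_4 = 250; x1_4 = 310; y1_4 = 340; x_5 = 210; y_5 = 190; r_5 = 40; x_6 = 70; y_6 = 340; r_6 = 20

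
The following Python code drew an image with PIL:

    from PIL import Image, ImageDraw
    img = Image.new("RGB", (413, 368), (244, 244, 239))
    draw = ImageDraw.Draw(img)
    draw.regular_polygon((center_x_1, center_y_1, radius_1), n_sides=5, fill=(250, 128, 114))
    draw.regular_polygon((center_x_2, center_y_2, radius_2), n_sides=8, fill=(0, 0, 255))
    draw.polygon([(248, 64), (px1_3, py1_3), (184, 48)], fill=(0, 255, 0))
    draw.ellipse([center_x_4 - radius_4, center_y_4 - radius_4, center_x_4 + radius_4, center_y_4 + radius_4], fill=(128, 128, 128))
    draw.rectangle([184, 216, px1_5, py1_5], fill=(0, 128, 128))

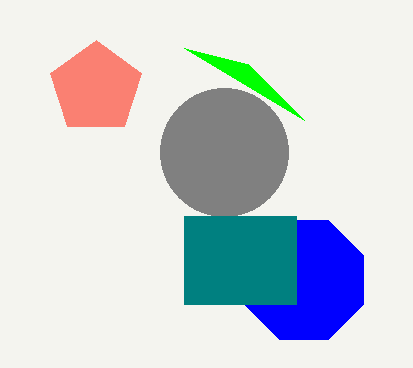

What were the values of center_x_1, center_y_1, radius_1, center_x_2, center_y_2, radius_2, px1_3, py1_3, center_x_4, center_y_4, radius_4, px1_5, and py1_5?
center_x_1 = 96
center_y_1 = 88
radius_1 = 48
center_x_2 = 304
center_y_2 = 280
radius_2 = 64
px1_3 = 304
py1_3 = 120
center_x_4 = 224
center_y_4 = 152
radius_4 = 64
px1_5 = 296
py1_5 = 304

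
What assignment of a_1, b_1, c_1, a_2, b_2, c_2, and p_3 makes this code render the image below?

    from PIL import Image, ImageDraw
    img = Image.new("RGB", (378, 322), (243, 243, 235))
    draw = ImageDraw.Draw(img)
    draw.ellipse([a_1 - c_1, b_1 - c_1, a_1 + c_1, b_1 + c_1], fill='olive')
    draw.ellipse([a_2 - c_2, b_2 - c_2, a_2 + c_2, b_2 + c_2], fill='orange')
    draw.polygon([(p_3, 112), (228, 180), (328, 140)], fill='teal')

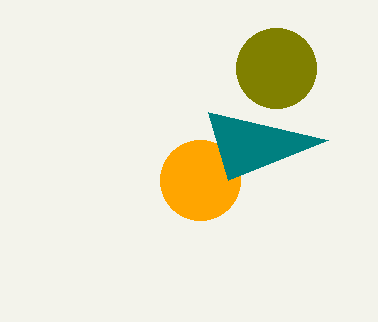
a_1 = 276
b_1 = 68
c_1 = 40
a_2 = 200
b_2 = 180
c_2 = 40
p_3 = 208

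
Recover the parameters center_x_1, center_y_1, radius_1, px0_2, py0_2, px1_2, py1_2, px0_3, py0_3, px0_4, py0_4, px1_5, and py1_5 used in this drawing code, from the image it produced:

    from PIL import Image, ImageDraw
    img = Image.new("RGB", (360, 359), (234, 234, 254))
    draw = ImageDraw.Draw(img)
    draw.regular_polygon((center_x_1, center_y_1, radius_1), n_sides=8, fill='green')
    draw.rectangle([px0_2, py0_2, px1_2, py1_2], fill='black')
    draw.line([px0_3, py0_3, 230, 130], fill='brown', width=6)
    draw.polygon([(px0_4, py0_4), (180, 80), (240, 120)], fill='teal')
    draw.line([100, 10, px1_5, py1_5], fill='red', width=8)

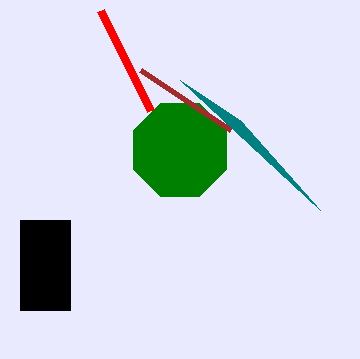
center_x_1 = 180
center_y_1 = 150
radius_1 = 50
px0_2 = 20
py0_2 = 220
px1_2 = 70
py1_2 = 310
px0_3 = 140
py0_3 = 70
px0_4 = 320
py0_4 = 210
px1_5 = 150
py1_5 = 110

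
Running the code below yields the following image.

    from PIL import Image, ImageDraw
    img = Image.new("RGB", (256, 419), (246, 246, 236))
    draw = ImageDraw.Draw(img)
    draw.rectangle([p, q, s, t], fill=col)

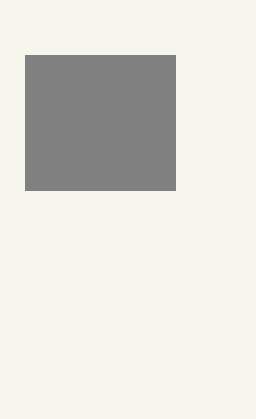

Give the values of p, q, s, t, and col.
p = 25, q = 55, s = 175, t = 190, col = 'gray'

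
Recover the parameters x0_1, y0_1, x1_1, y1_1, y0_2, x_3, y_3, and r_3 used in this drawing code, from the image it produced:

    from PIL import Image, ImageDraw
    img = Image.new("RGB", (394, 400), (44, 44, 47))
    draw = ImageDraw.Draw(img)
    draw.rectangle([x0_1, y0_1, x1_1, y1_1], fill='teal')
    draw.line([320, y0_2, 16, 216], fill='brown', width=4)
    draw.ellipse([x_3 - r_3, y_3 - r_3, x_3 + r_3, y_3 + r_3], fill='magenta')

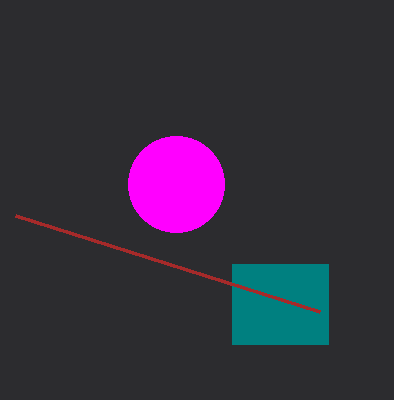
x0_1 = 232, y0_1 = 264, x1_1 = 328, y1_1 = 344, y0_2 = 312, x_3 = 176, y_3 = 184, r_3 = 48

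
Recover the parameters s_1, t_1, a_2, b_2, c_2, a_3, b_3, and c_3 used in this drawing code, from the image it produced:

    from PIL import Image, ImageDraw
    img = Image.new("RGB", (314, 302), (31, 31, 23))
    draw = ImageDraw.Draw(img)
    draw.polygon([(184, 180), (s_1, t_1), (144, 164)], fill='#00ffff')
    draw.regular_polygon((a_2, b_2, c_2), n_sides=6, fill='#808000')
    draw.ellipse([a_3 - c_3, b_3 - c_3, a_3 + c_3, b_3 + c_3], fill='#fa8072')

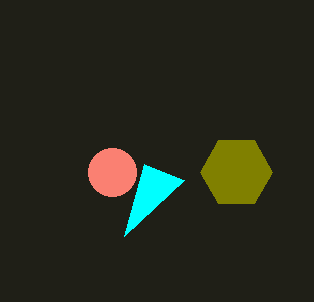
s_1 = 124, t_1 = 236, a_2 = 236, b_2 = 172, c_2 = 36, a_3 = 112, b_3 = 172, c_3 = 24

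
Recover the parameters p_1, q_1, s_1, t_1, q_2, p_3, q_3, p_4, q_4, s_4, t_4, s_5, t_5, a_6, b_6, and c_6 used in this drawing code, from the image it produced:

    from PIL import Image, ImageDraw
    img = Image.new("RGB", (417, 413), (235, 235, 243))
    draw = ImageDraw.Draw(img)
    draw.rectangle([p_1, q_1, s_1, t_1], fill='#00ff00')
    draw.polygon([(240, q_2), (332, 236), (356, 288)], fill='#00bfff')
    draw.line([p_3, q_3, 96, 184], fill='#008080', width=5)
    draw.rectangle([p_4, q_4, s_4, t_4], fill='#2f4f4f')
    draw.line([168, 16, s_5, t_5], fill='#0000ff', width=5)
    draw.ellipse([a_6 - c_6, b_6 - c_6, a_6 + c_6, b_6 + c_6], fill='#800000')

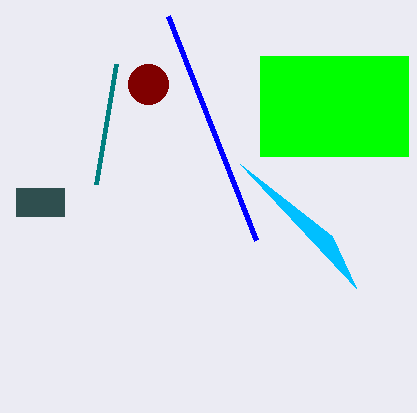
p_1 = 260; q_1 = 56; s_1 = 408; t_1 = 156; q_2 = 164; p_3 = 116; q_3 = 64; p_4 = 16; q_4 = 188; s_4 = 64; t_4 = 216; s_5 = 256; t_5 = 240; a_6 = 148; b_6 = 84; c_6 = 20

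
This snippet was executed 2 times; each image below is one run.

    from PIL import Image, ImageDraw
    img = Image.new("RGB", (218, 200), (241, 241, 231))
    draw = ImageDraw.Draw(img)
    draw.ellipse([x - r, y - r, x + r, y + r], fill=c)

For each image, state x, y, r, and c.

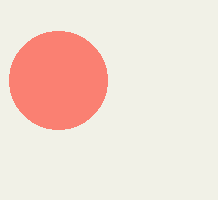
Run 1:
x = 58; y = 80; r = 49; c = 'salmon'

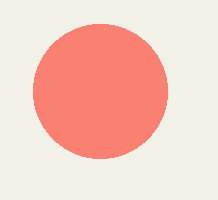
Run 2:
x = 100
y = 91
r = 67
c = 'salmon'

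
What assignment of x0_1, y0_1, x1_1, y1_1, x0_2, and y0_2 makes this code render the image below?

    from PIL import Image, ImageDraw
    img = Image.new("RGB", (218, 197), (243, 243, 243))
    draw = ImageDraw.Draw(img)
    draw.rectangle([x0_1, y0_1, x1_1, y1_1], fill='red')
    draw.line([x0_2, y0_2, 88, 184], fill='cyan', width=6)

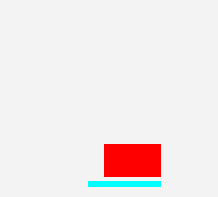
x0_1 = 104, y0_1 = 144, x1_1 = 160, y1_1 = 176, x0_2 = 160, y0_2 = 184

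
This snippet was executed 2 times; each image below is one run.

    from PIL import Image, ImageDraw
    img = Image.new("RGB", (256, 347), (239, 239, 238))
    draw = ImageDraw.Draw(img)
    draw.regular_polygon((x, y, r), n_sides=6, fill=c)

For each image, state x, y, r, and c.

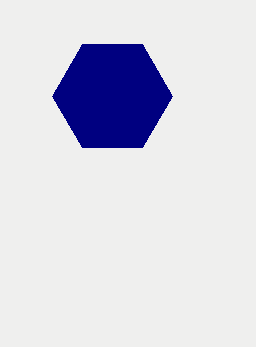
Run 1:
x = 112
y = 96
r = 60
c = 'navy'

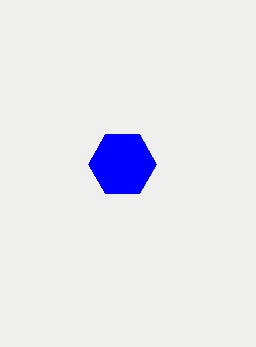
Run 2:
x = 122
y = 164
r = 34
c = 'blue'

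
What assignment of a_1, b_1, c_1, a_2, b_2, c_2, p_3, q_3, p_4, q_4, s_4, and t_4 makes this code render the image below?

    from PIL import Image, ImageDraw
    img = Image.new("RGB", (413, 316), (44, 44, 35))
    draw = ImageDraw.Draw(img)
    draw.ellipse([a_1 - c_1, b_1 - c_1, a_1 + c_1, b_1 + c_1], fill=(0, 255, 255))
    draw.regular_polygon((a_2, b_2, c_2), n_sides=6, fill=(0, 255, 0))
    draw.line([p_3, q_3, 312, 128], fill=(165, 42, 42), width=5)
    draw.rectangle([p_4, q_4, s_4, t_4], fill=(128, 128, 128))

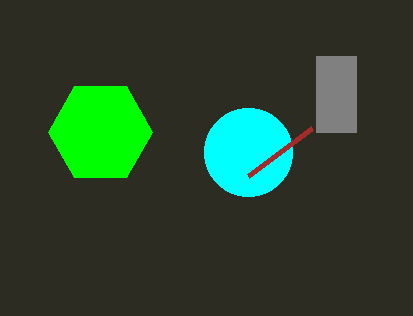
a_1 = 248, b_1 = 152, c_1 = 44, a_2 = 100, b_2 = 132, c_2 = 52, p_3 = 248, q_3 = 176, p_4 = 316, q_4 = 56, s_4 = 356, t_4 = 132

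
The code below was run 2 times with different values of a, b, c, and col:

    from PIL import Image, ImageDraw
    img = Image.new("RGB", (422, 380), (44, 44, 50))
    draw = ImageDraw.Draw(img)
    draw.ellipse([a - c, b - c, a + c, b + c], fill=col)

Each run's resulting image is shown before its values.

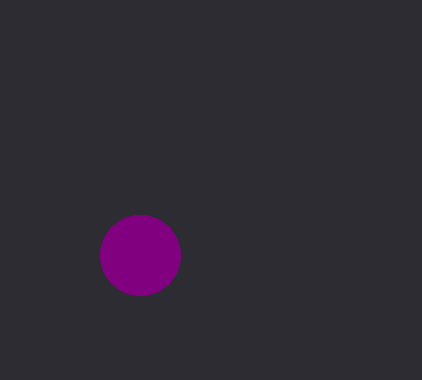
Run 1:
a = 140; b = 255; c = 40; col = 'purple'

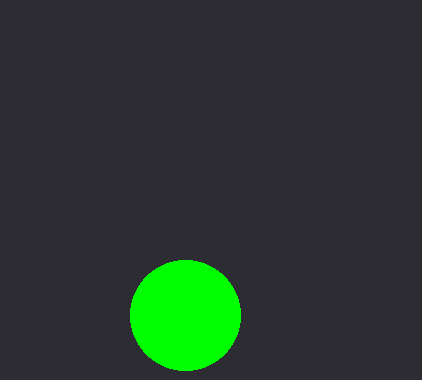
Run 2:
a = 185; b = 315; c = 55; col = 'lime'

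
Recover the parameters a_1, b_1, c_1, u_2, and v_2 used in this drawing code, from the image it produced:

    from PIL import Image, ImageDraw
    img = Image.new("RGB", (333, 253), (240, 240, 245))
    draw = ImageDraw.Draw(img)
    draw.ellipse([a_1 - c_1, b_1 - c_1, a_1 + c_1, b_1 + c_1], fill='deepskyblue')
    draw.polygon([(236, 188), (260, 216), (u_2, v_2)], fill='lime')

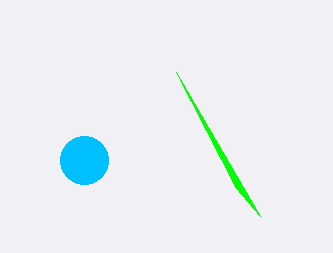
a_1 = 84, b_1 = 160, c_1 = 24, u_2 = 176, v_2 = 72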